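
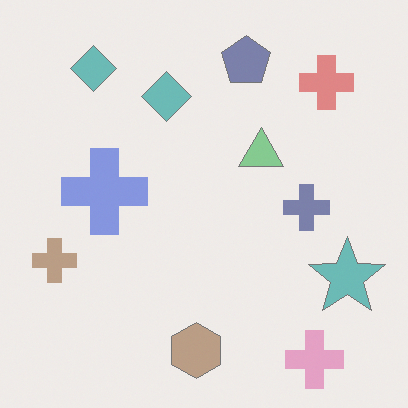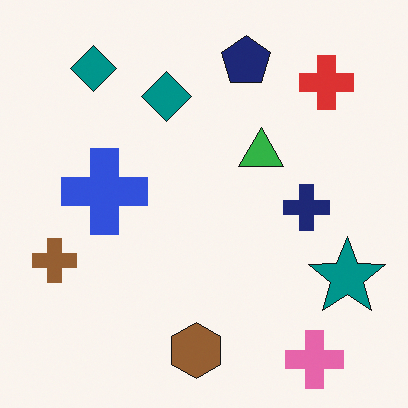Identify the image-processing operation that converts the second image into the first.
Given much lower contrast.

Tones are pushed toward mid-grey across the whole image — a global contrast change.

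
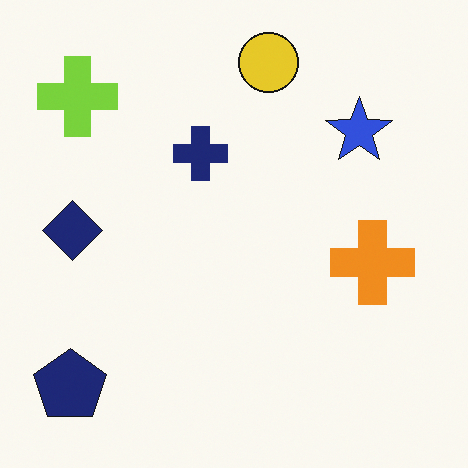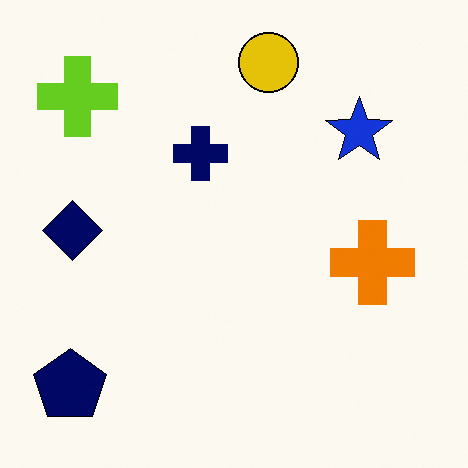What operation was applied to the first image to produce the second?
Given slightly increased contrast.

Tones are pushed away from mid-grey across the whole image — a global contrast change.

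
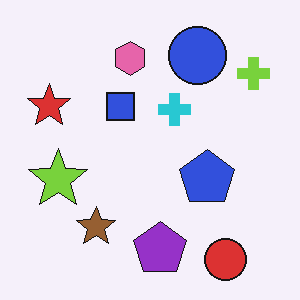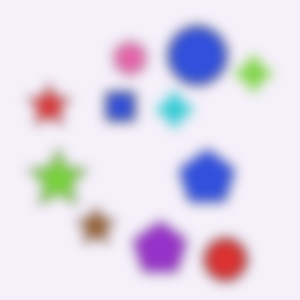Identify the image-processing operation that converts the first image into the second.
The second image is the first heavily blurred.

Shape edges and outlines are uniformly softened across the whole image.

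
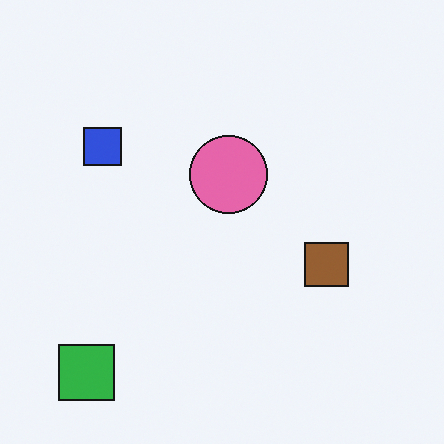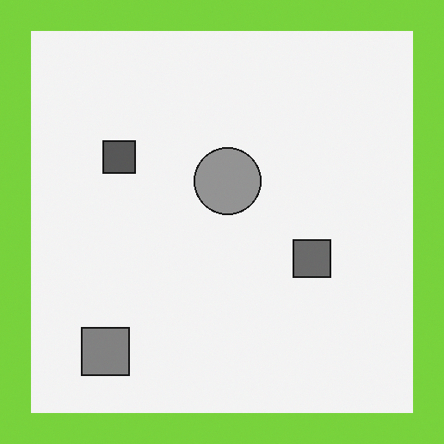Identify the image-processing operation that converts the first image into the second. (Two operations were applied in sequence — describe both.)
It was converted to grayscale, then framed with a lime border.

All color is removed — every shape is now a shade of grey. A solid lime frame runs around the edge of the second image, with the content slightly shrunk inside it.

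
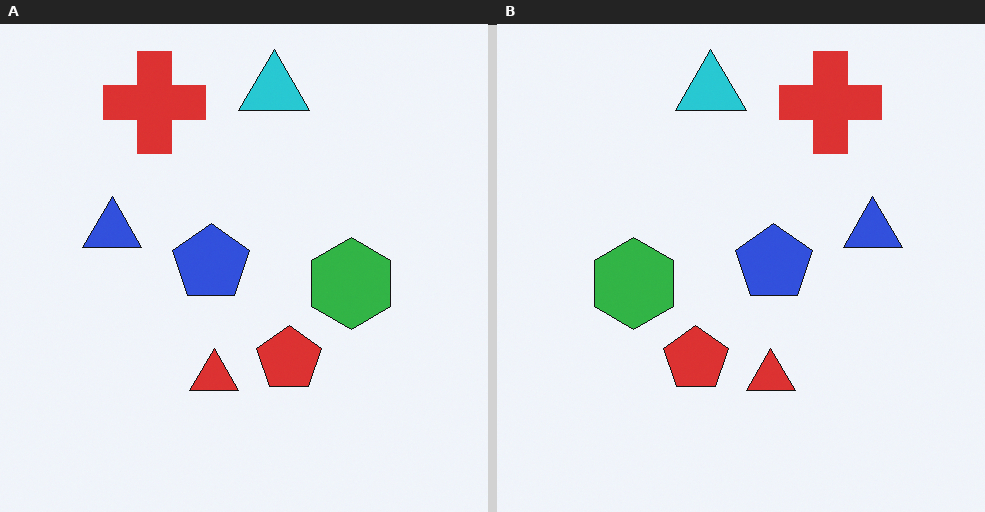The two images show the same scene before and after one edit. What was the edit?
The transformation is: flipped horizontally (left ↔ right).

The blue triangle is in the left of the left (A) image and the right of the right (B) — shapes on opposite sides of the vertical midline have swapped in a mirror flip.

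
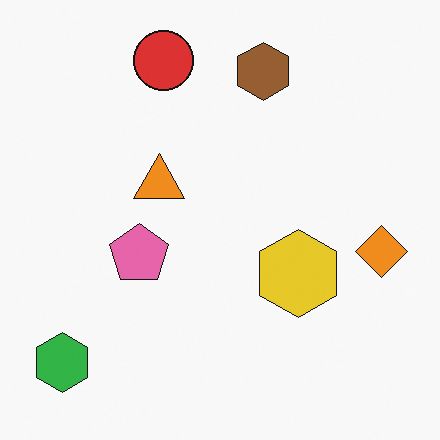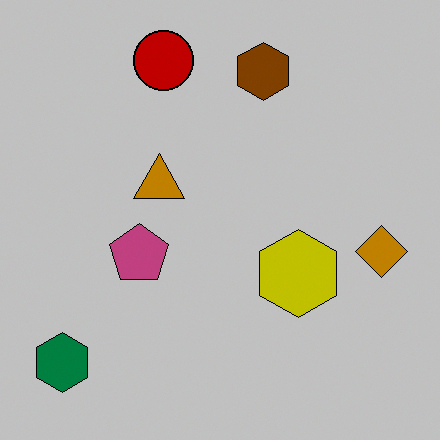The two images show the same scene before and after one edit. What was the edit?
The transformation is: heavily posterized to just a handful of flat colors.

Each flat color has snapped to a coarser quantized level — most visibly, the near-white background has dropped to a flat grey.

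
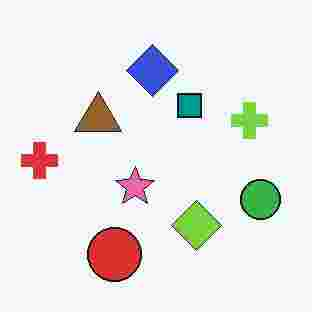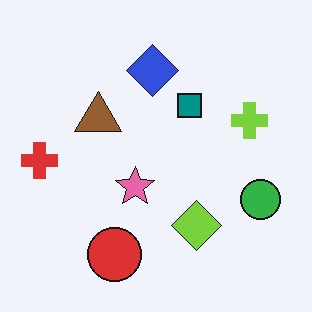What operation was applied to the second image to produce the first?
The transformation is: degraded with heavy JPEG compression.

Blocky 8×8 compression artifacts appear around shape edges and the flat background shows ringing — characteristic JPEG degradation.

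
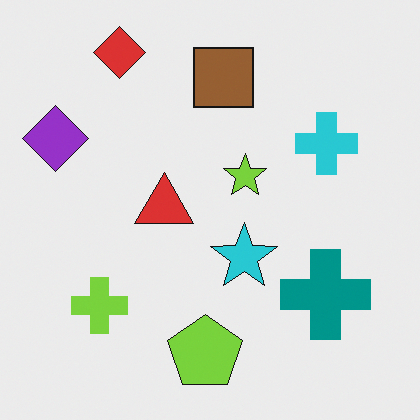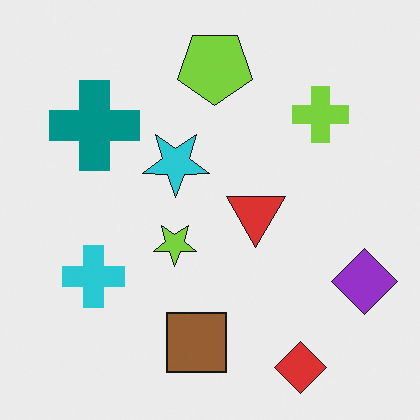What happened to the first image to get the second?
The second image is the first rotated 180°.

The red diamond sits in the top-left of the first image and the bottom-right of the second — consistent with a whole-image 180° rotation.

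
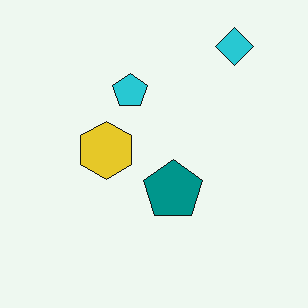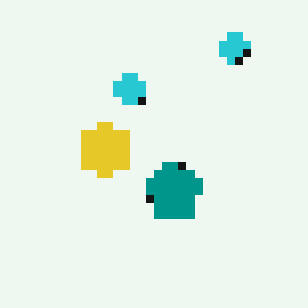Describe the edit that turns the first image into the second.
Moderately pixelated.

Shapes are reduced to large square blocks; fine edges and outlines are lost — a downscale-then-upscale (mosaic) effect.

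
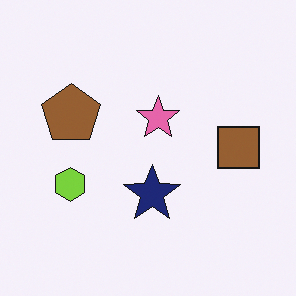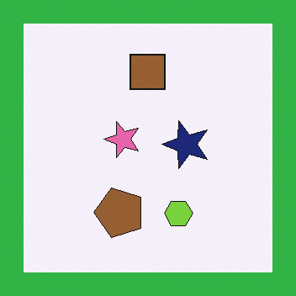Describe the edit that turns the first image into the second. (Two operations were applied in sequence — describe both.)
The image was rotated 90° counter-clockwise, then framed with a green border.

The brown square sits in the right of the first image and the top of the second — consistent with a whole-image 90° counter-clockwise rotation. A solid green frame runs around the edge of the second image, with the content slightly shrunk inside it.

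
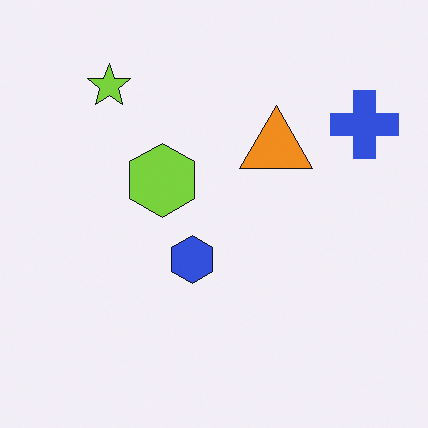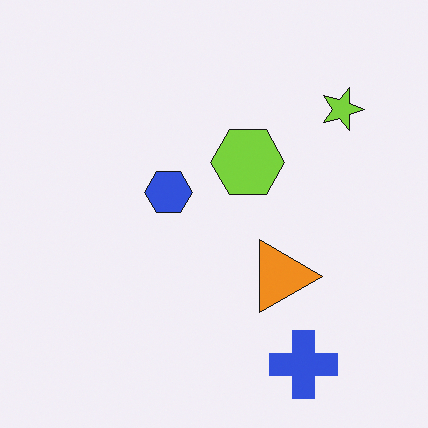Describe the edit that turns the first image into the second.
It was rotated 90° clockwise.

The blue cross sits in the top-right of the first image and the bottom-right of the second — consistent with a whole-image 90° clockwise rotation.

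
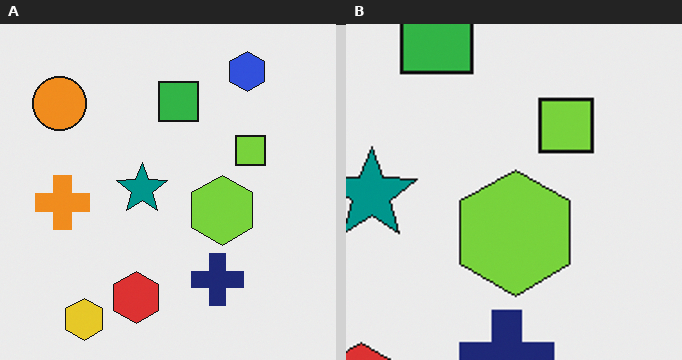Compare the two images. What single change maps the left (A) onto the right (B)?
The right (B) image is the left (A) cropped tightly and scaled back up.

The visible shapes are larger and the field of view is narrower; shapes near the original edges may be partly or wholly outside the frame — a crop-and-rescale.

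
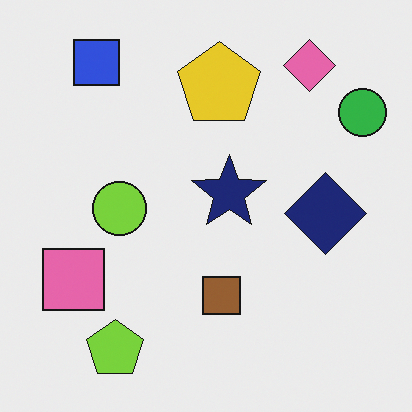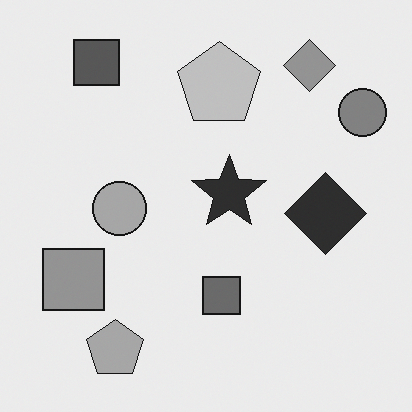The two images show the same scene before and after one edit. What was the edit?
The transformation is: converted to grayscale.

All color is removed — every shape is now a shade of grey.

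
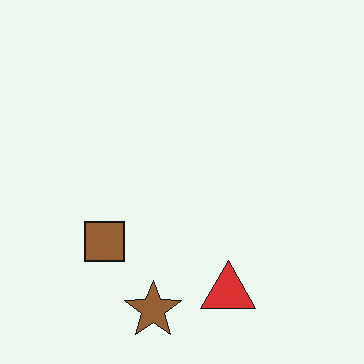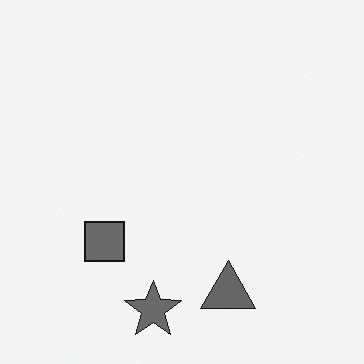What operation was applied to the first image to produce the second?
It was converted to grayscale.

All color is removed — every shape is now a shade of grey.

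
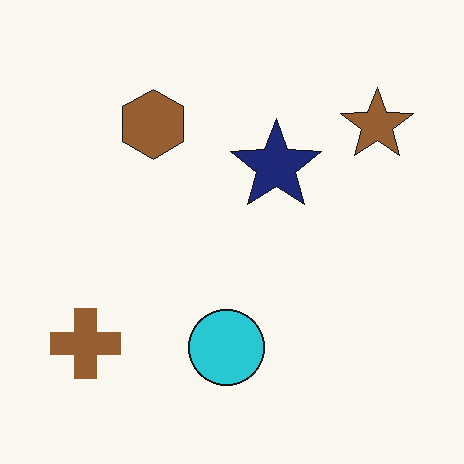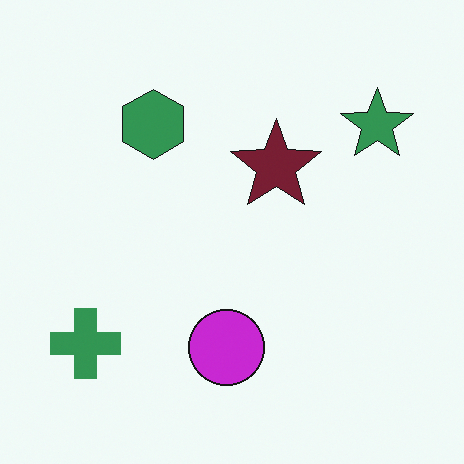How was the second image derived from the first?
This is the original image hue-shifted through roughly a third of the color wheel.

Every shape's color has rotated by the same amount around the hue wheel — a uniform hue shift.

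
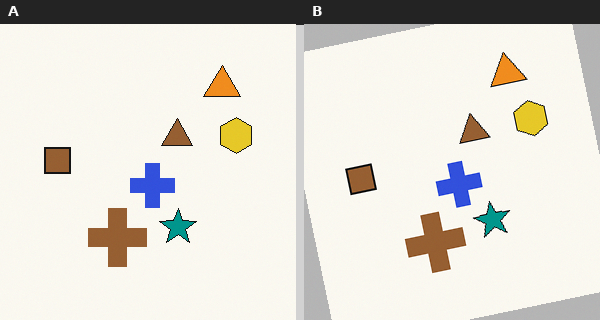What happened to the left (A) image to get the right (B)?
It was rotated counter-clockwise by a small amount.

Every shape is tilted by the same angle and the image corners show triangular fill wedges — a whole-image rotation by a non-right angle.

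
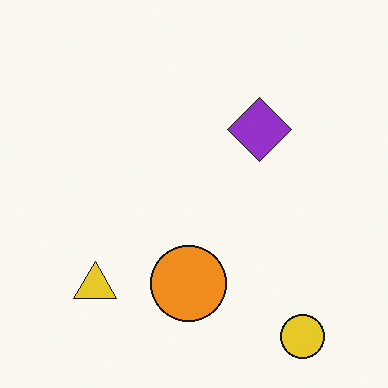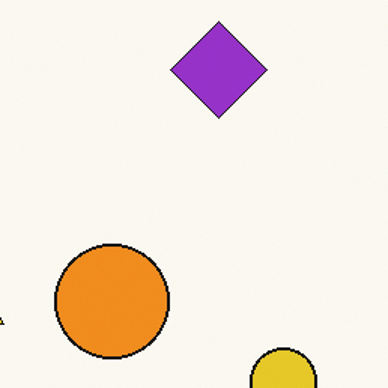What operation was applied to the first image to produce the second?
This is the original image cropped to a modestly smaller region and rescaled.

The visible shapes are larger and the field of view is narrower; shapes near the original edges may be partly or wholly outside the frame — a crop-and-rescale.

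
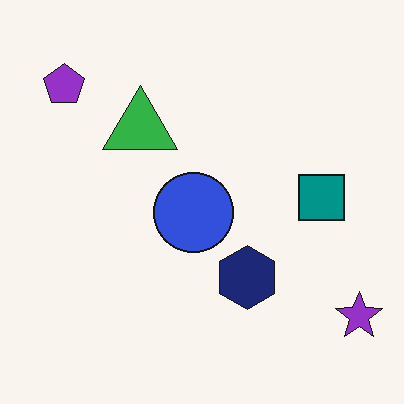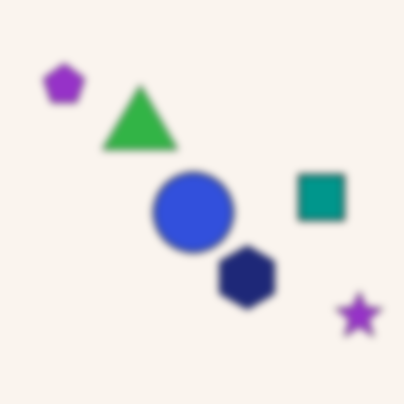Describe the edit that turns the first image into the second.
It was moderately blurred.

Shape edges and outlines are uniformly softened across the whole image.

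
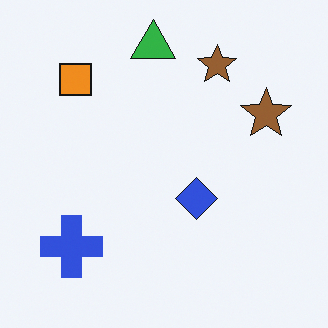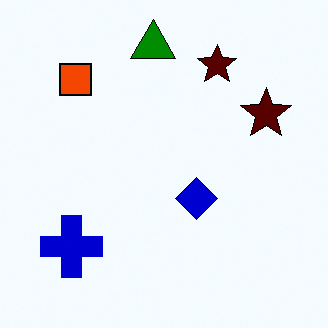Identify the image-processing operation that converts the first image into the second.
It was boosted in contrast.

Tones are pushed away from mid-grey across the whole image — a global contrast change.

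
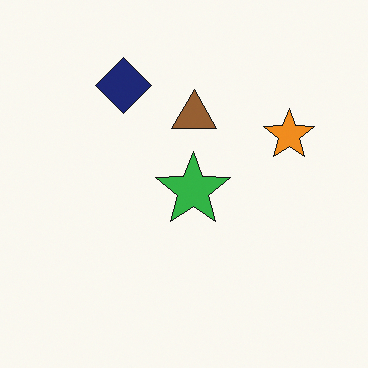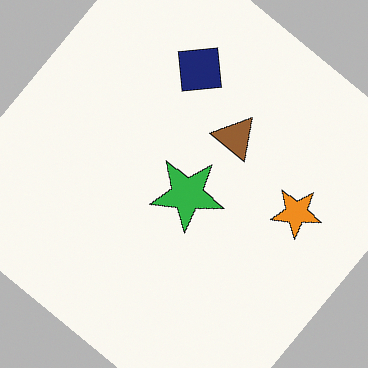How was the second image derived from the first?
It was rotated clockwise by a large amount — several tens of degrees.

Every shape is tilted by the same angle and the image corners show triangular fill wedges — a whole-image rotation by a non-right angle.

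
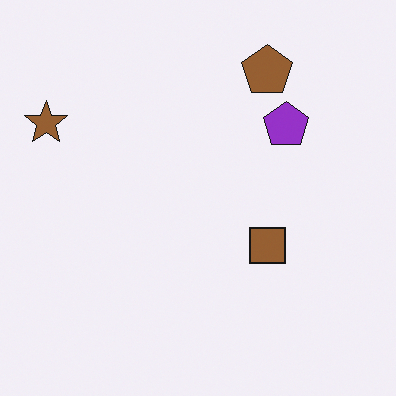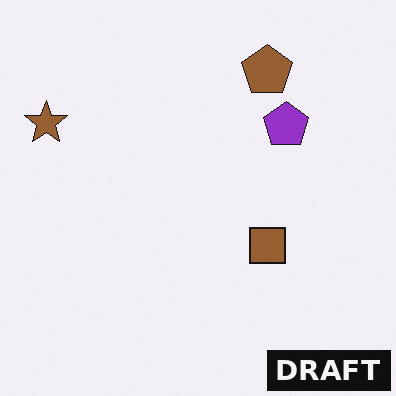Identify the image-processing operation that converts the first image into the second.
The second image is the first watermarked with the text "DRAFT" in the lower-right corner.

A dark label reading "DRAFT" appears in the lower-right corner.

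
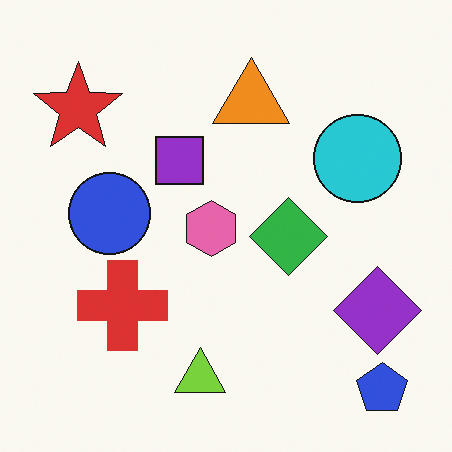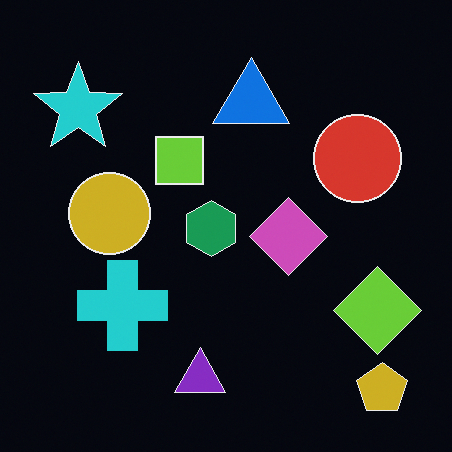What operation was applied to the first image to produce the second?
The transformation is: color-inverted (negative).

The light background has become dark and every shape's color is its complement — a photographic negative.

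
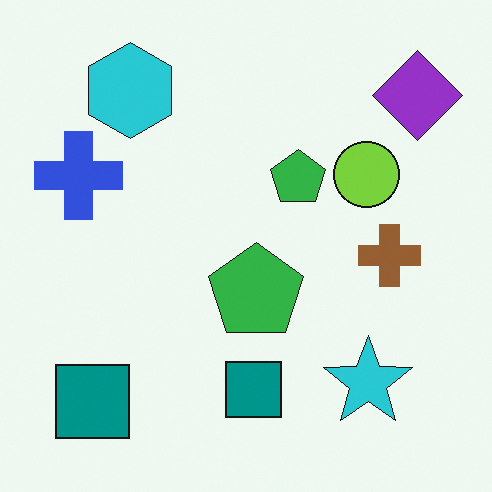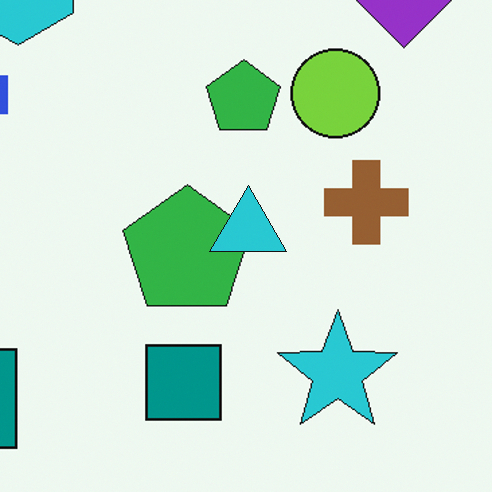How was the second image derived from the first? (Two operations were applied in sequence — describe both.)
The second image is the first cropped to a modestly smaller region and rescaled, then overlaid with an additional cyan triangle.

The visible shapes are larger and the field of view is narrower; shapes near the original edges may be partly or wholly outside the frame — a crop-and-rescale. A cyan triangle appears in the second image that is absent from the first.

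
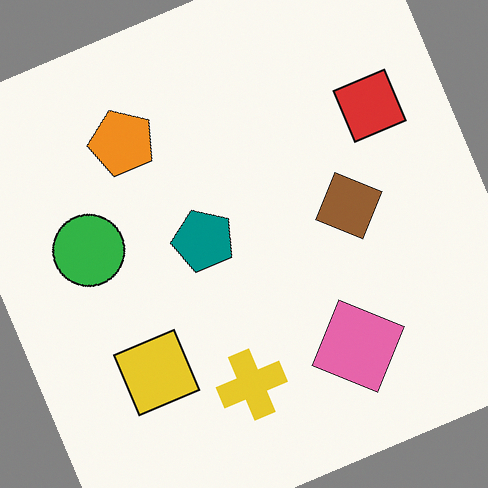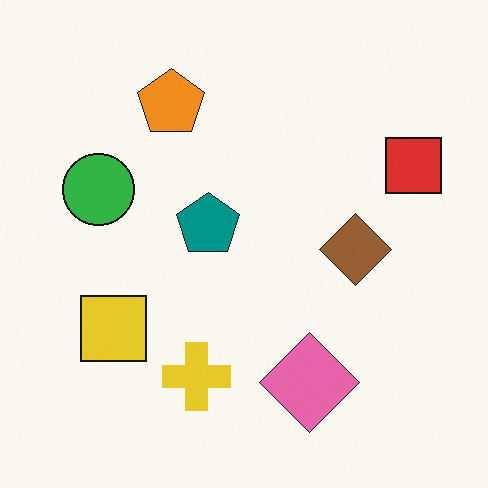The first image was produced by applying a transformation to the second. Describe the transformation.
The transformation is: rotated counter-clockwise by a clearly visible amount.

Every shape is tilted by the same angle and the image corners show triangular fill wedges — a whole-image rotation by a non-right angle.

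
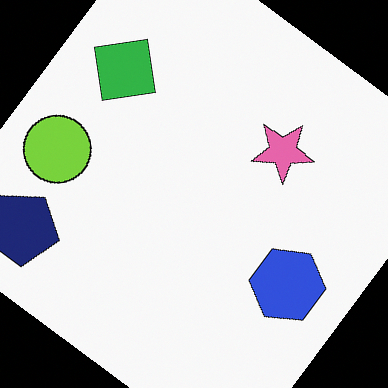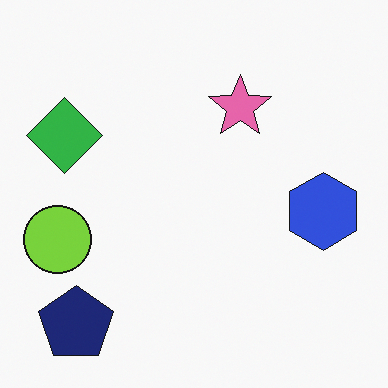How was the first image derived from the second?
The transformation is: rotated clockwise by a large amount — several tens of degrees.

Every shape is tilted by the same angle and the image corners show triangular fill wedges — a whole-image rotation by a non-right angle.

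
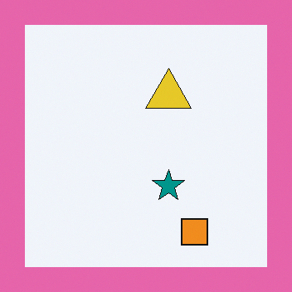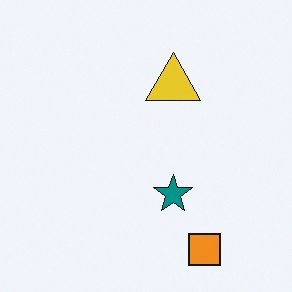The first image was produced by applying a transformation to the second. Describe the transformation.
The first image is the second framed with a pink border.

A solid pink frame runs around the edge of the first image, with the content slightly shrunk inside it.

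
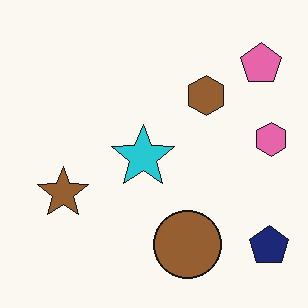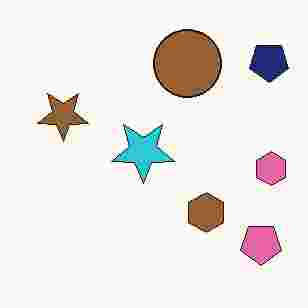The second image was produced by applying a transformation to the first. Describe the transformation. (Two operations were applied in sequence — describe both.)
Flipped vertically (top ↔ bottom), then heavily JPEG-compressed with obvious blocking artifacts.

The navy pentagon is in the bottom-right of the first image and the top-right of the second — shapes on opposite sides of the horizontal midline have swapped in a mirror flip. Blocky 8×8 compression artifacts appear around shape edges and the flat background shows ringing — characteristic JPEG degradation.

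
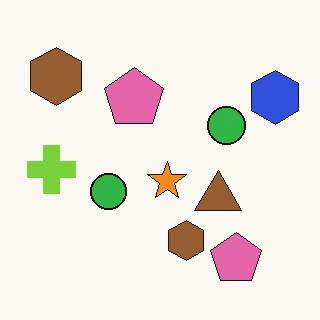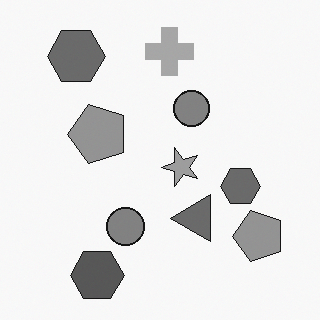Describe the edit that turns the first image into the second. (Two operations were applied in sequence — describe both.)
The image was converted to grayscale, then transposed (reflected across the top-left ↔ bottom-right diagonal).

All color is removed — every shape is now a shade of grey. Shapes have swapped their row and column positions — what was in the top-right is now in the bottom-left — a diagonal reflection.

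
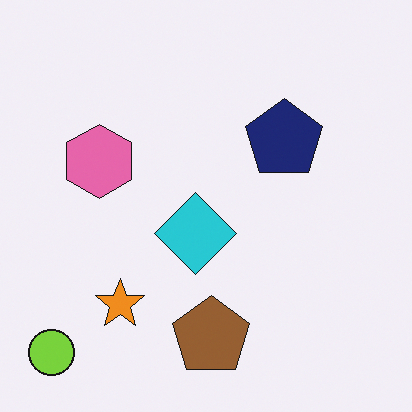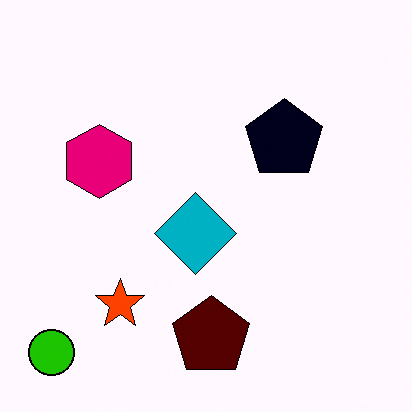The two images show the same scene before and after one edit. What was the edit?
The second image is the first boosted in contrast.

Tones are pushed away from mid-grey across the whole image — a global contrast change.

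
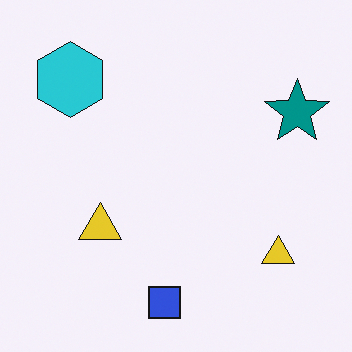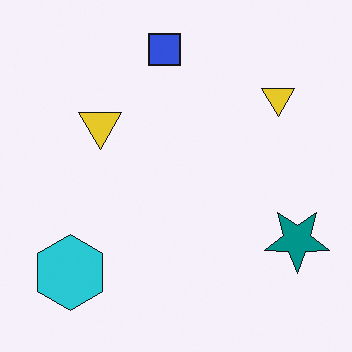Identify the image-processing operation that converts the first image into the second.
Flipped vertically (top ↔ bottom).

The blue square is in the bottom of the first image and the top of the second — shapes on opposite sides of the horizontal midline have swapped in a mirror flip.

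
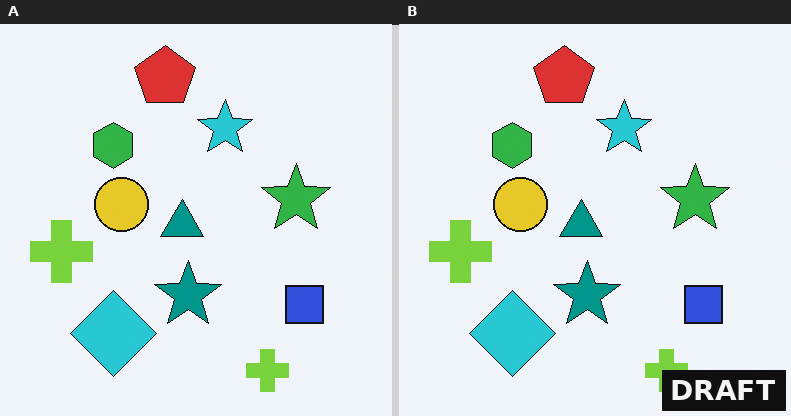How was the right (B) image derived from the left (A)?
It was watermarked with the text "DRAFT" in the lower-right corner.

A dark label reading "DRAFT" appears in the lower-right corner.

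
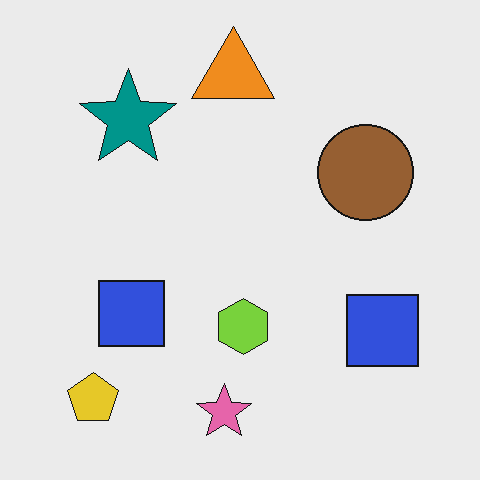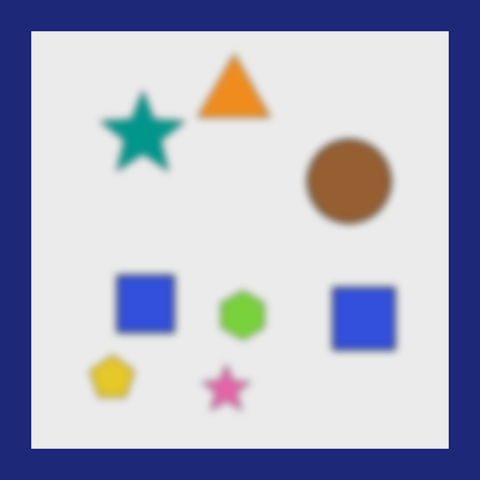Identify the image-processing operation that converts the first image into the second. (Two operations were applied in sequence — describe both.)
The second image is the first moderately blurred, then framed with a navy border.

Shape edges and outlines are uniformly softened across the whole image. A solid navy frame runs around the edge of the second image, with the content slightly shrunk inside it.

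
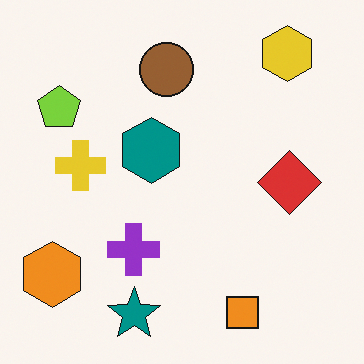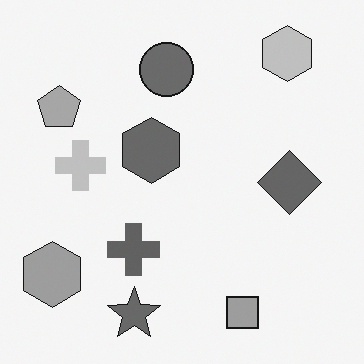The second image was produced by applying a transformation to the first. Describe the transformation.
The second image is the first converted to grayscale.

All color is removed — every shape is now a shade of grey.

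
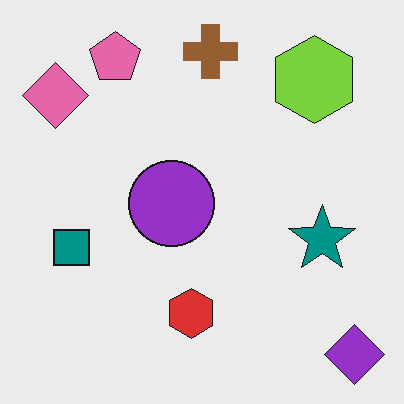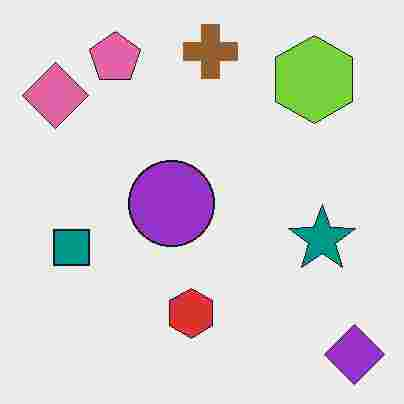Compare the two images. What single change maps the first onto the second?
The transformation is: heavily JPEG-compressed with obvious blocking artifacts.

Blocky 8×8 compression artifacts appear around shape edges and the flat background shows ringing — characteristic JPEG degradation.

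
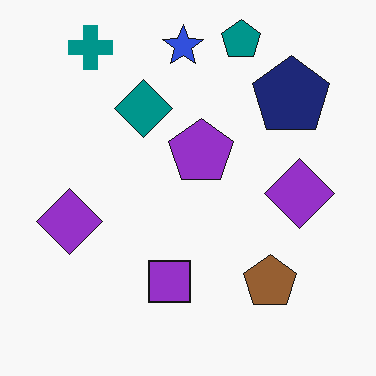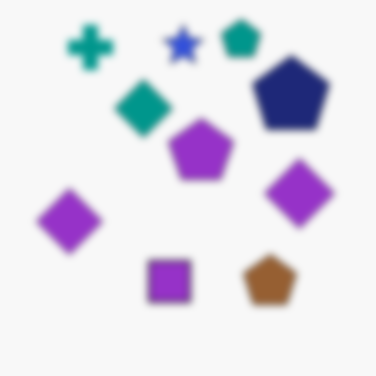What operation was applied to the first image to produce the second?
The image was noticeably gaussian-blurred.

Shape edges and outlines are uniformly softened across the whole image.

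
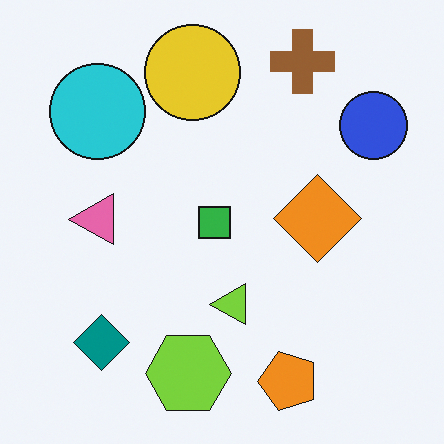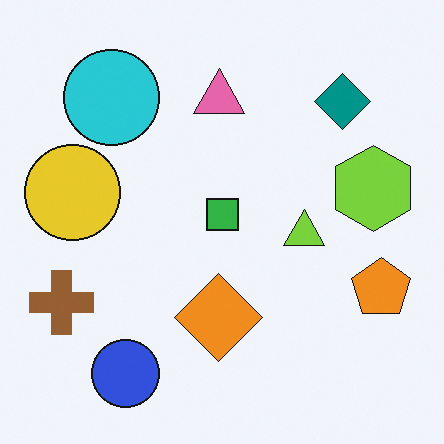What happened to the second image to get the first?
The image was transposed (reflected across the top-left ↔ bottom-right diagonal).

Shapes have swapped their row and column positions — what was in the top-right is now in the bottom-left — a diagonal reflection.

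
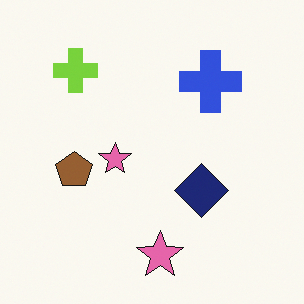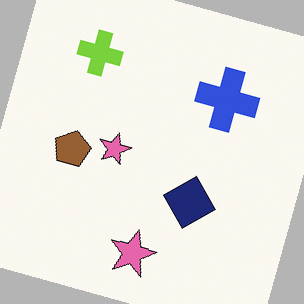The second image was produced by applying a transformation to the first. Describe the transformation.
Rotated clockwise by a clearly visible amount.

Every shape is tilted by the same angle and the image corners show triangular fill wedges — a whole-image rotation by a non-right angle.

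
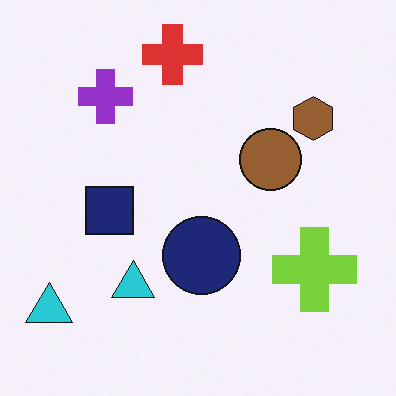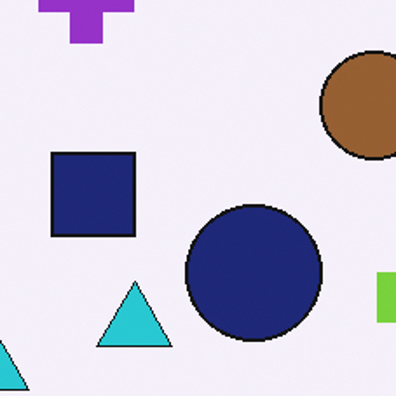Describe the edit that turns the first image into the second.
This is the original image cropped tightly and scaled back up.

The visible shapes are larger and the field of view is narrower; shapes near the original edges may be partly or wholly outside the frame — a crop-and-rescale.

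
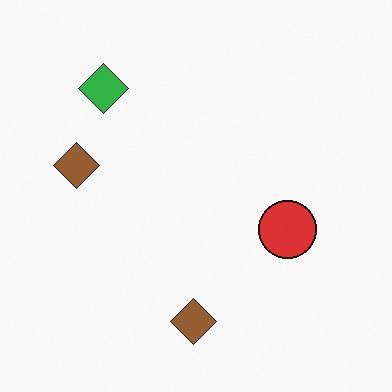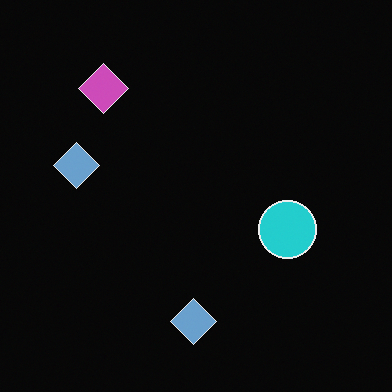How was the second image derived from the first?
The image was color-inverted (negative).

The light background has become dark and every shape's color is its complement — a photographic negative.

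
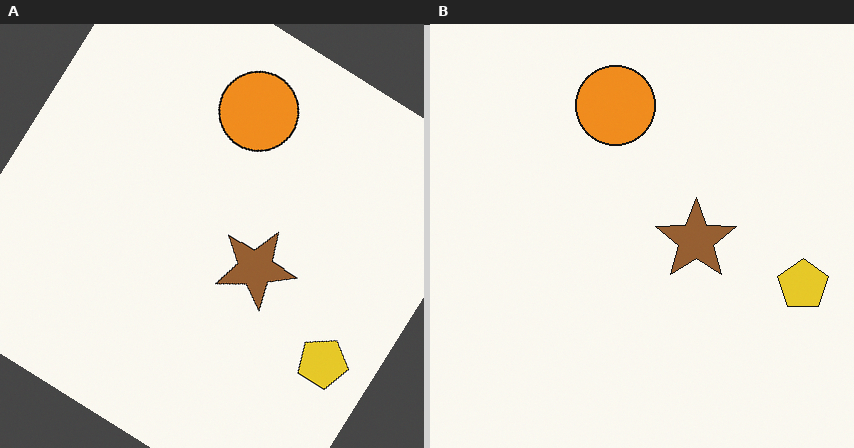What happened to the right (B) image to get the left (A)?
This is the original image rotated clockwise by a large amount — several tens of degrees.

Every shape is tilted by the same angle and the image corners show triangular fill wedges — a whole-image rotation by a non-right angle.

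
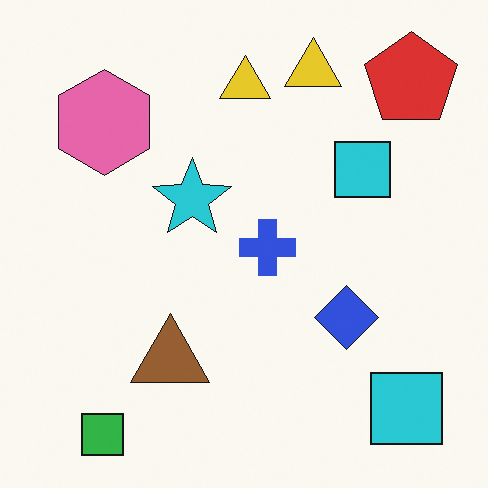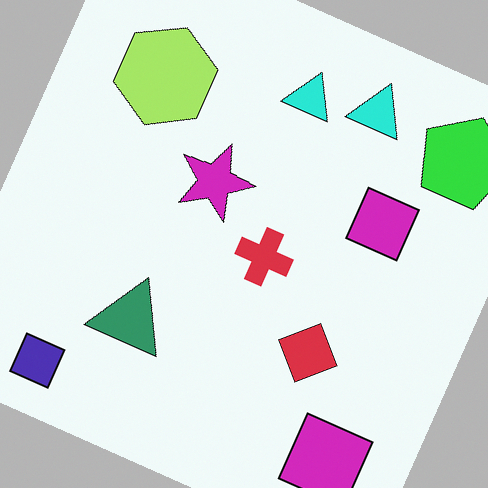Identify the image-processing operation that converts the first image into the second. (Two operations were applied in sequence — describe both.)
Hue-shifted noticeably, then rotated clockwise by a moderate amount.

Every shape's color has rotated by the same amount around the hue wheel — a uniform hue shift. Every shape is tilted by the same angle and the image corners show triangular fill wedges — a whole-image rotation by a non-right angle.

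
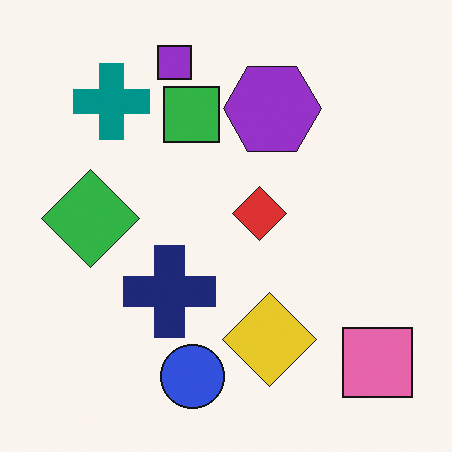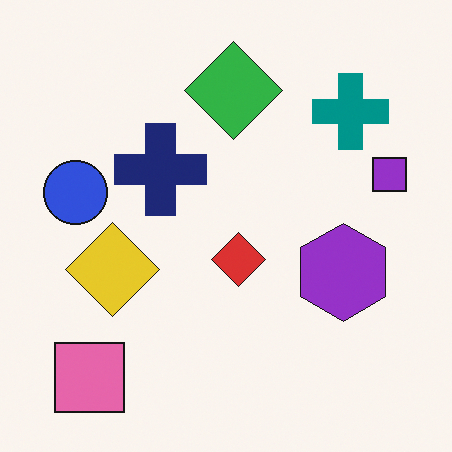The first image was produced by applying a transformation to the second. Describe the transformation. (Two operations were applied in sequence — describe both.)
The transformation is: rotated 90° counter-clockwise, then overlaid with an additional green square.

The pink square sits in the bottom-left of the second image and the bottom-right of the first — consistent with a whole-image 90° counter-clockwise rotation. A green square appears in the first image that is absent from the second.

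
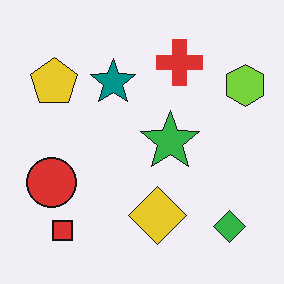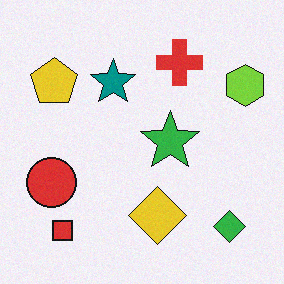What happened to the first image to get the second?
The transformation is: degraded with subtle gaussian noise.

Random speckle covers the whole image, including the flat background.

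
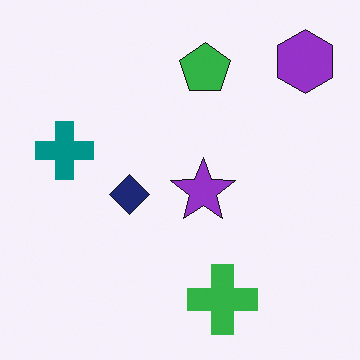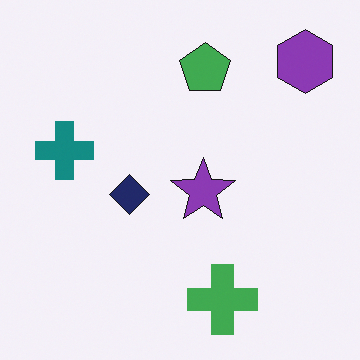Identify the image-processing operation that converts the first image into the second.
The transformation is: slightly desaturated.

All colors are more muted and greyish — a global saturation change.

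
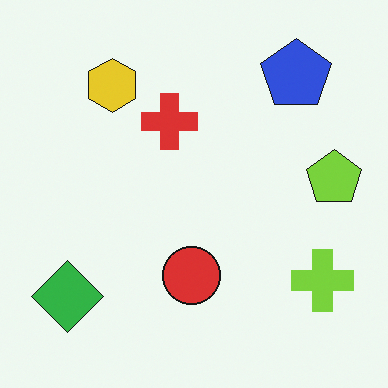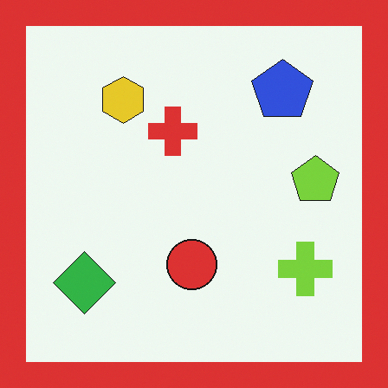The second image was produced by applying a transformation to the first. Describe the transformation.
It was framed with a red border.

A solid red frame runs around the edge of the second image, with the content slightly shrunk inside it.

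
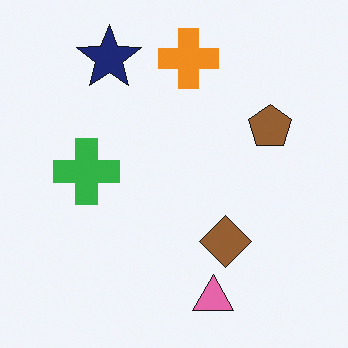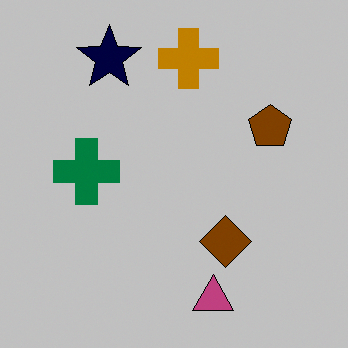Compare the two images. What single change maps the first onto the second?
It was heavily posterized to just a handful of flat colors.

Each flat color has snapped to a coarser quantized level — most visibly, the near-white background has dropped to a flat grey.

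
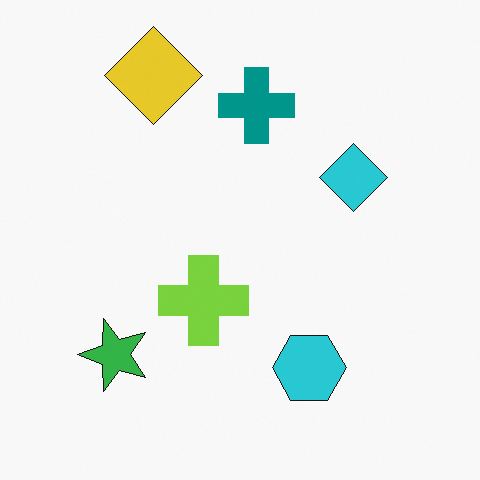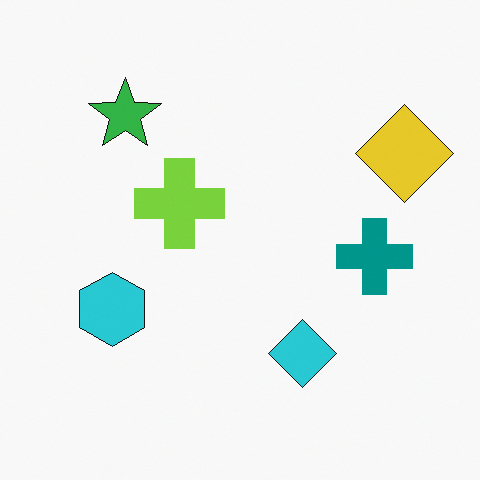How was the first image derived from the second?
The first image is the second rotated 90° counter-clockwise.

The yellow diamond sits in the top-right of the second image and the top-left of the first — consistent with a whole-image 90° counter-clockwise rotation.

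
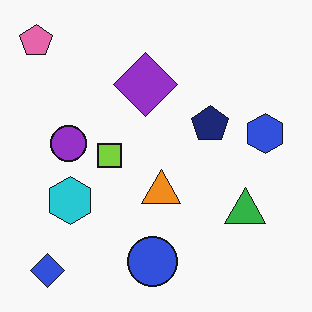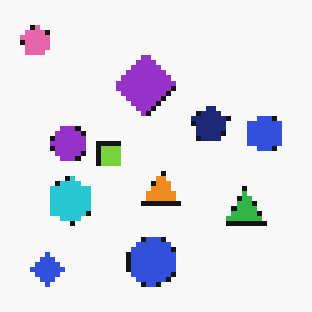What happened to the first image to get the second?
It was mildly pixelated.

Shapes are reduced to large square blocks; fine edges and outlines are lost — a downscale-then-upscale (mosaic) effect.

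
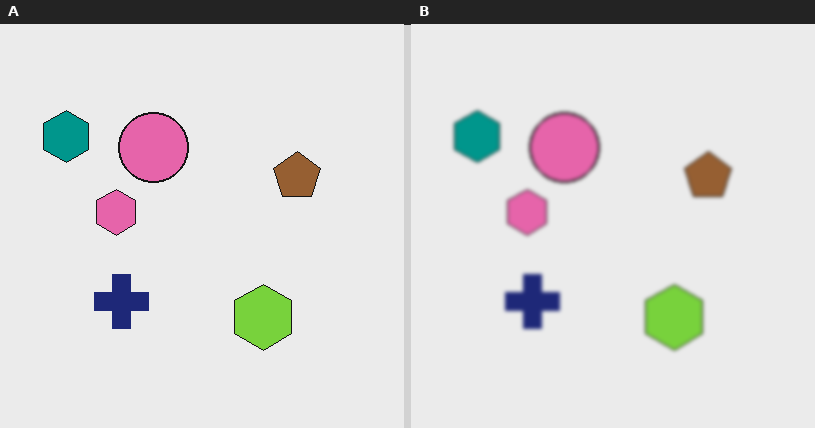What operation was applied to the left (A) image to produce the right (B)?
It was given a subtle gaussian blur.

Shape edges and outlines are uniformly softened across the whole image.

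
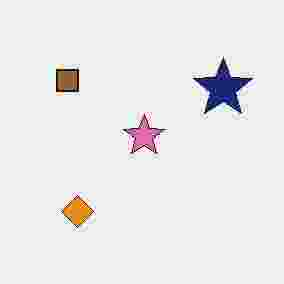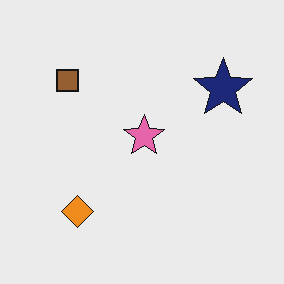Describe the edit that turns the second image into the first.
The first image is the second degraded with heavy JPEG compression.

Blocky 8×8 compression artifacts appear around shape edges and the flat background shows ringing — characteristic JPEG degradation.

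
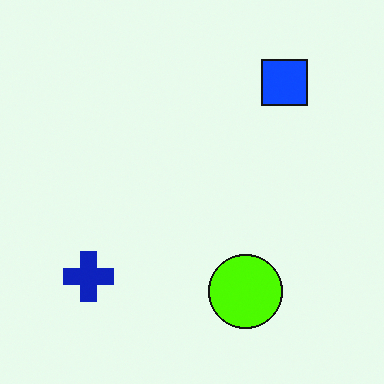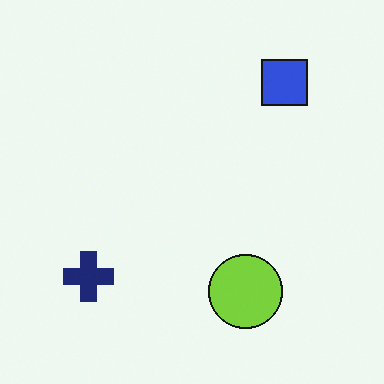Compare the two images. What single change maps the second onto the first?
This is the original image heavily oversaturated.

All colors are more vivid — a global saturation change.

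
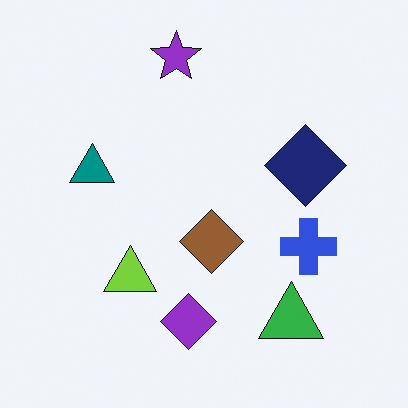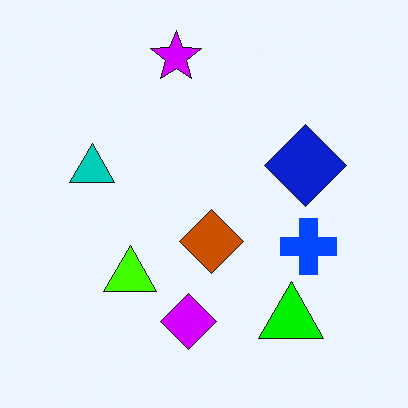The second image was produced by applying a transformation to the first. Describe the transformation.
The transformation is: heavily oversaturated.

All colors are more vivid — a global saturation change.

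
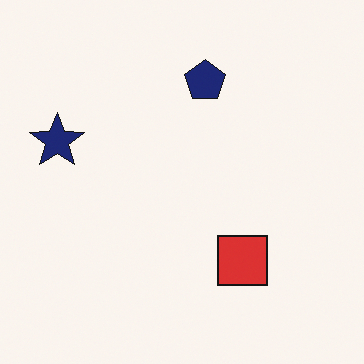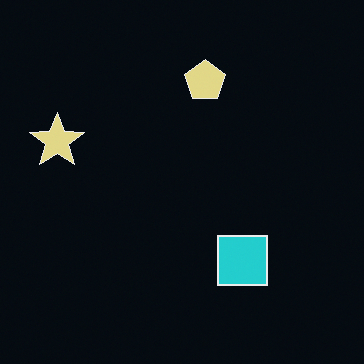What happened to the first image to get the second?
Color-inverted (negative).

The light background has become dark and every shape's color is its complement — a photographic negative.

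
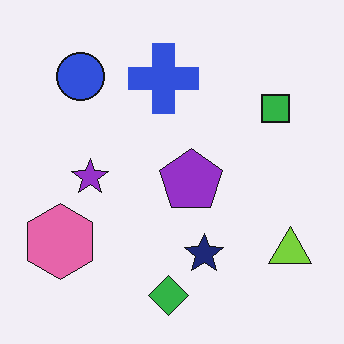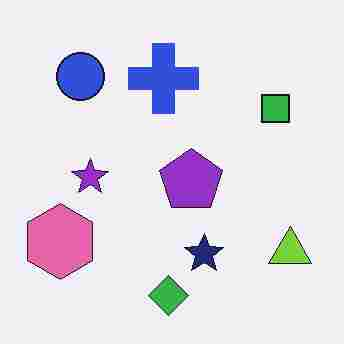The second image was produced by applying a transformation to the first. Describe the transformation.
The image was heavily JPEG-compressed with obvious blocking artifacts.

Blocky 8×8 compression artifacts appear around shape edges and the flat background shows ringing — characteristic JPEG degradation.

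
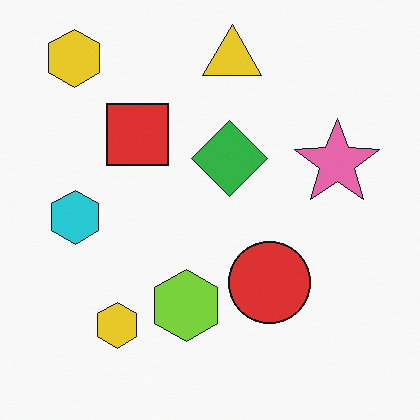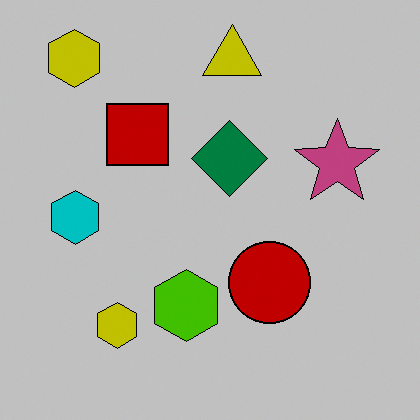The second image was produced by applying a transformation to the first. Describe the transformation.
Aggressively posterized.

Each flat color has snapped to a coarser quantized level — most visibly, the near-white background has dropped to a flat grey.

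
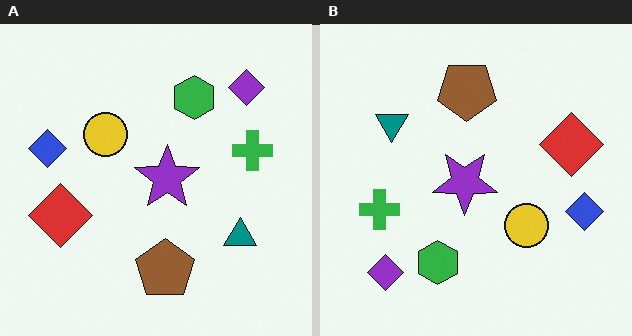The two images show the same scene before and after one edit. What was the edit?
The transformation is: rotated 180°.

The purple diamond sits in the top-right of the left (A) image and the bottom-left of the right (B) — consistent with a whole-image 180° rotation.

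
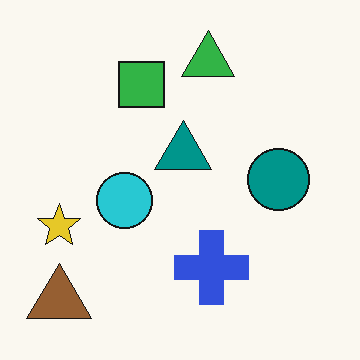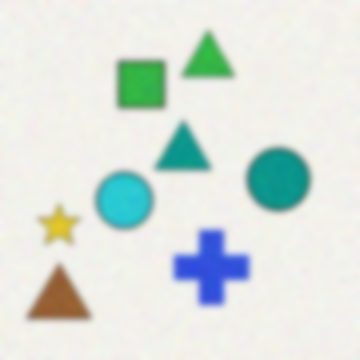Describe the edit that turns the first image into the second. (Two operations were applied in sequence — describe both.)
The image was degraded with moderate additive noise, then moderately blurred.

Random speckle covers the whole image, including the flat background. Shape edges and outlines are uniformly softened across the whole image.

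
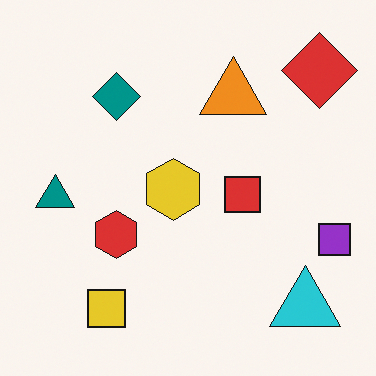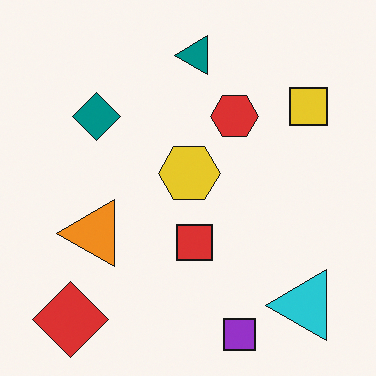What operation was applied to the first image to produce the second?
Transposed (reflected across the top-left ↔ bottom-right diagonal).

Shapes have swapped their row and column positions — what was in the top-right is now in the bottom-left — a diagonal reflection.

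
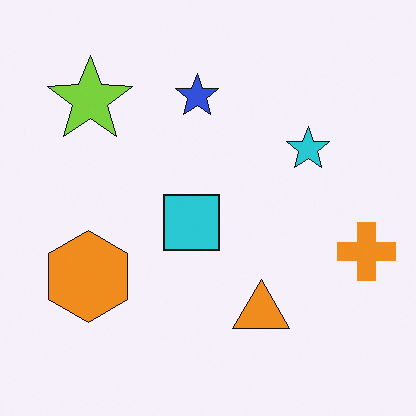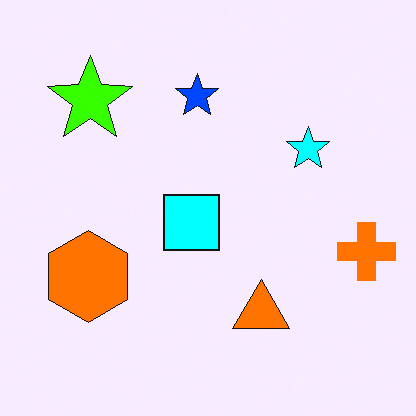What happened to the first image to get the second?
The image was made much more vivid (saturation change).

All colors are more vivid — a global saturation change.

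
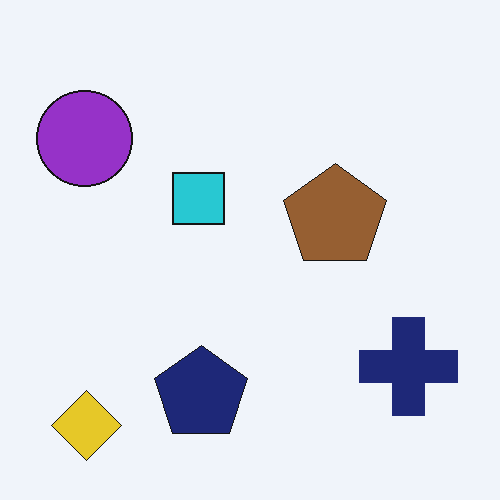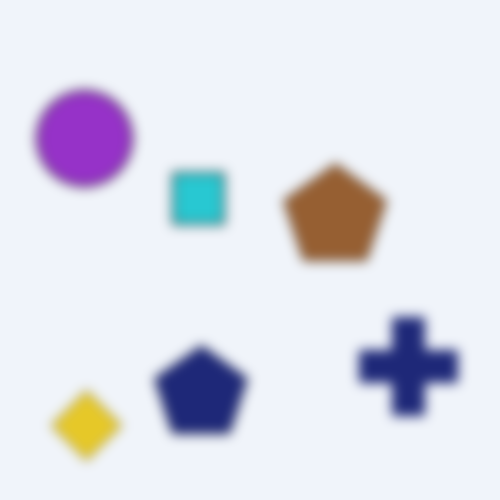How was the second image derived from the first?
The transformation is: heavily blurred.

Shape edges and outlines are uniformly softened across the whole image.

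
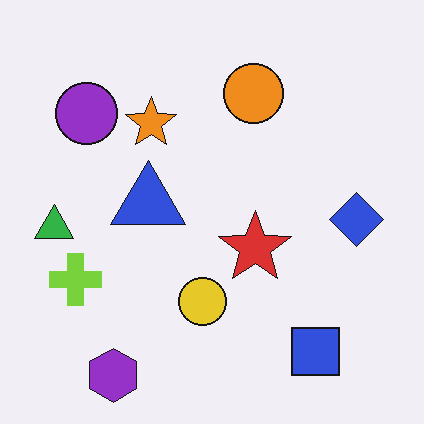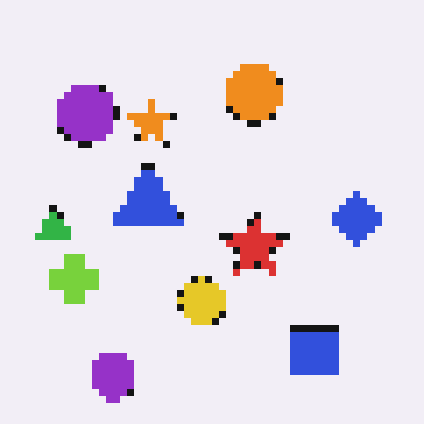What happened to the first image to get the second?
Pixelated into visible square blocks.

Shapes are reduced to large square blocks; fine edges and outlines are lost — a downscale-then-upscale (mosaic) effect.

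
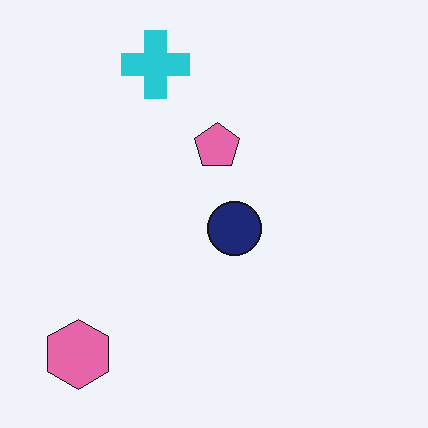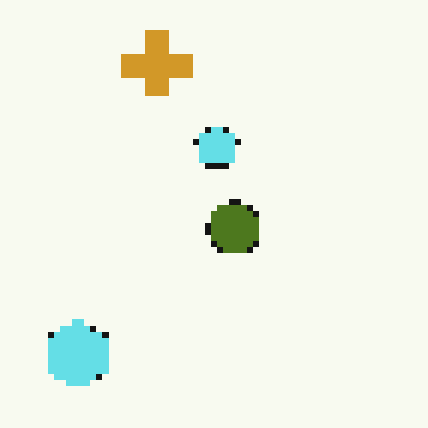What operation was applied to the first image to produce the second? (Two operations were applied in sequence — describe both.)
The second image is the first hue-shifted through roughly half the color wheel, then moderately pixelated.

Every shape's color has rotated by the same amount around the hue wheel — a uniform hue shift. Shapes are reduced to large square blocks; fine edges and outlines are lost — a downscale-then-upscale (mosaic) effect.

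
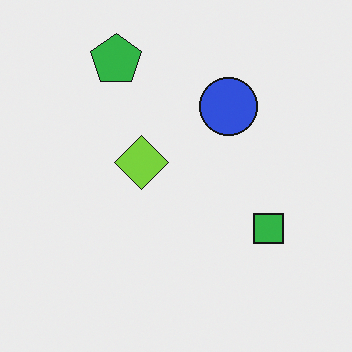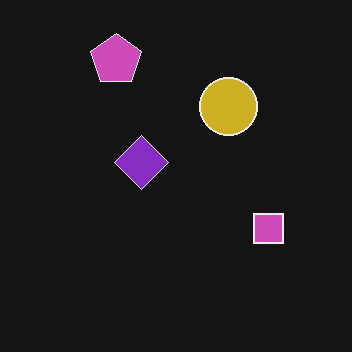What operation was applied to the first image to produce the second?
The transformation is: color-inverted (negative).

The light background has become dark and every shape's color is its complement — a photographic negative.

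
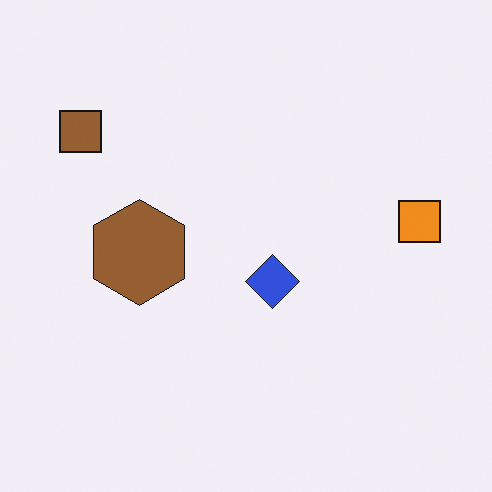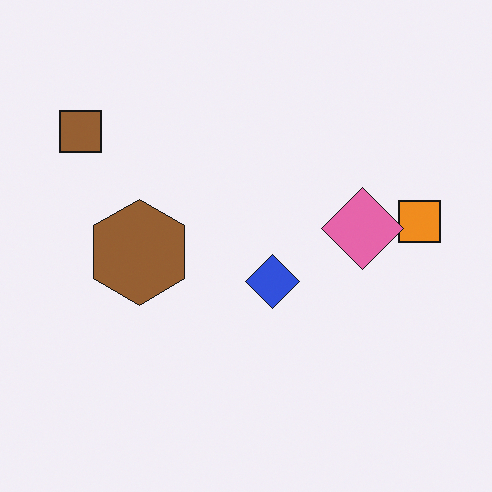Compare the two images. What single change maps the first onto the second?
The image was overlaid with an additional pink diamond.

A pink diamond appears in the second image that is absent from the first.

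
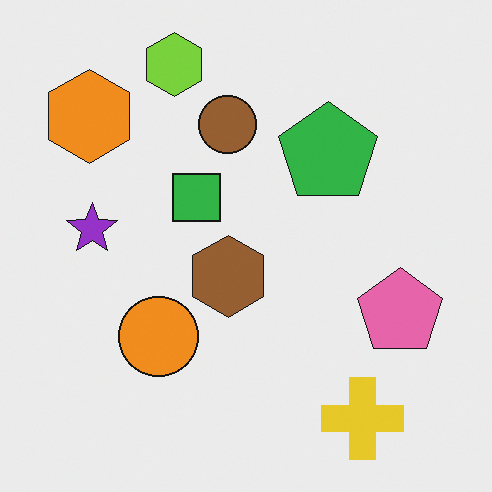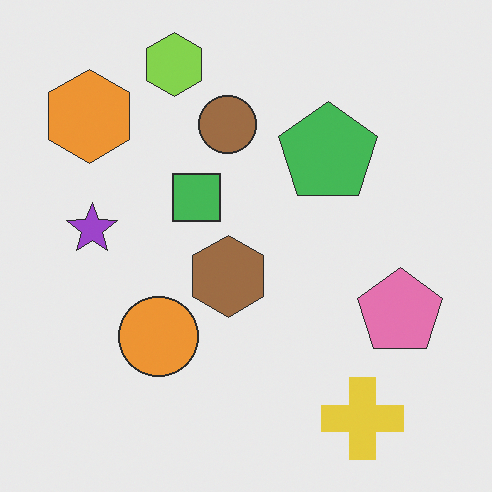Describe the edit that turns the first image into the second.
Given slightly reduced contrast.

Tones are pushed toward mid-grey across the whole image — a global contrast change.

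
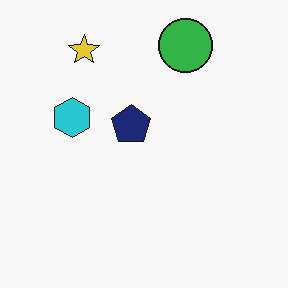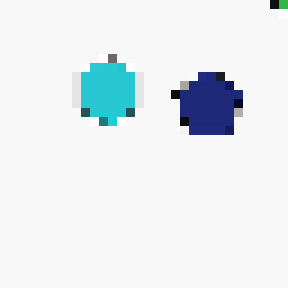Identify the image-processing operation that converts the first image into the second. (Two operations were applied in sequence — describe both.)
The second image is the first cropped to a noticeably smaller region and rescaled, then coarsely pixelated.

The visible shapes are larger and the field of view is narrower; shapes near the original edges may be partly or wholly outside the frame — a crop-and-rescale. Shapes are reduced to large square blocks; fine edges and outlines are lost — a downscale-then-upscale (mosaic) effect.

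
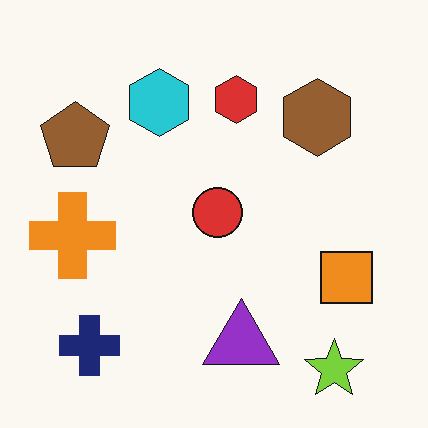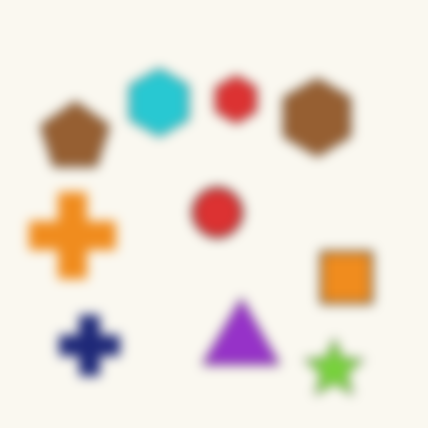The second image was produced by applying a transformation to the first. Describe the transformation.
The transformation is: strongly gaussian-blurred.

Shape edges and outlines are uniformly softened across the whole image.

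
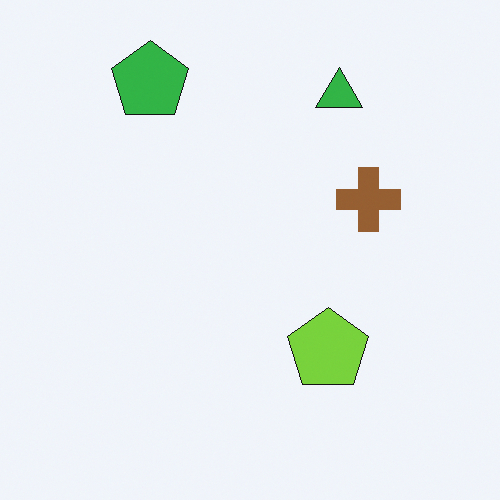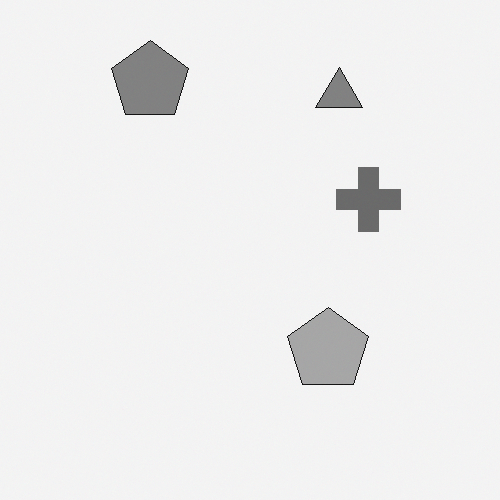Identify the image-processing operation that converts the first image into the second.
The second image is the first converted to grayscale.

All color is removed — every shape is now a shade of grey.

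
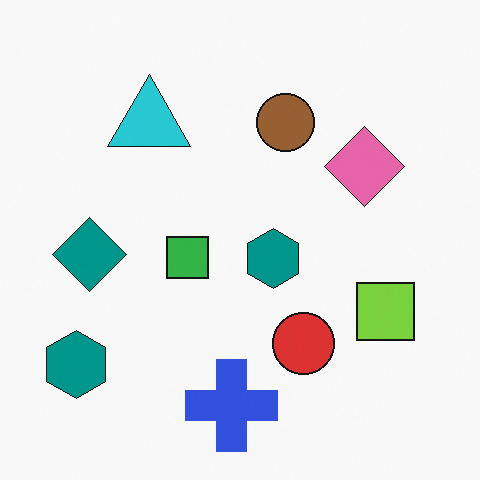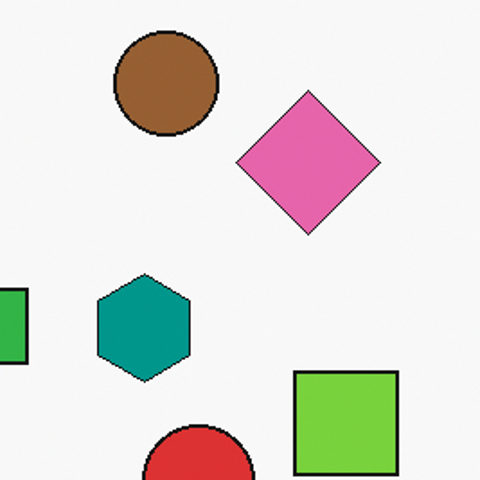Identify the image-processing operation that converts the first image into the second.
The image was cropped to a noticeably smaller region and rescaled.

The visible shapes are larger and the field of view is narrower; shapes near the original edges may be partly or wholly outside the frame — a crop-and-rescale.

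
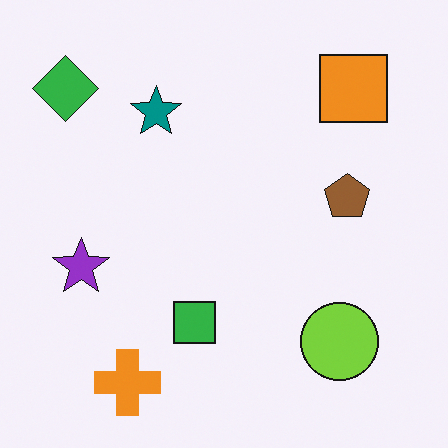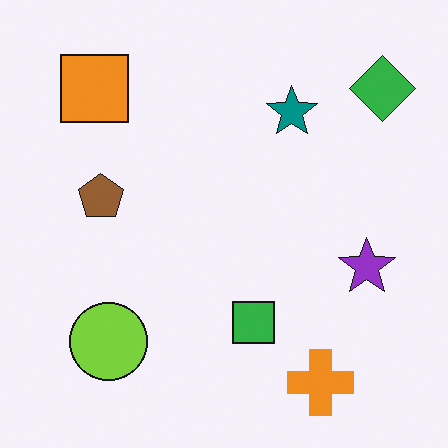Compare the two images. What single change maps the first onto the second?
Flipped horizontally (left ↔ right).

The green diamond is in the top-left of the first image and the top-right of the second — shapes on opposite sides of the vertical midline have swapped in a mirror flip.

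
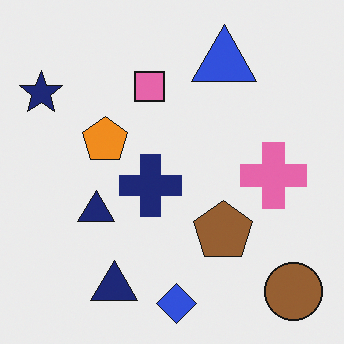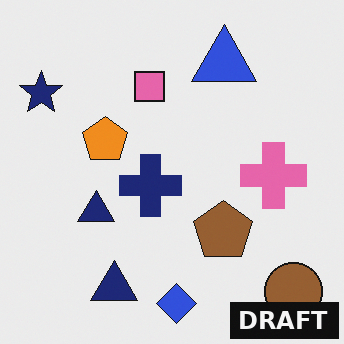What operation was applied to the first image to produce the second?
The image was watermarked with the text "DRAFT" in the lower-right corner.

A dark label reading "DRAFT" appears in the lower-right corner.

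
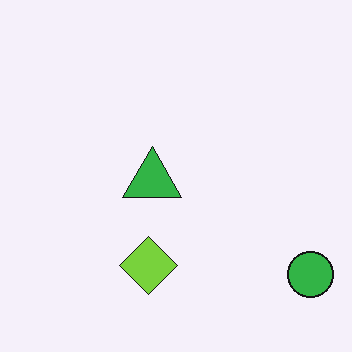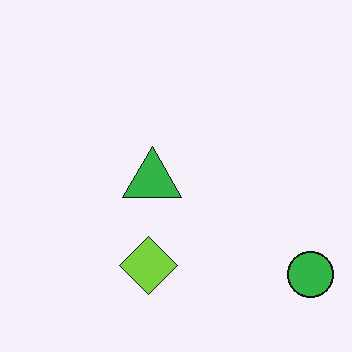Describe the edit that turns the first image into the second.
This is the original image given moderate JPEG compression.

Blocky 8×8 compression artifacts appear around shape edges and the flat background shows ringing — characteristic JPEG degradation.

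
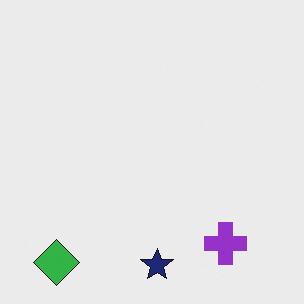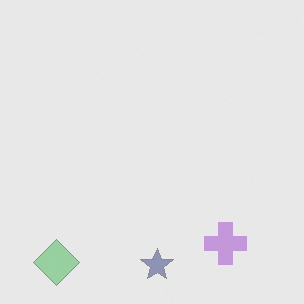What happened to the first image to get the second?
Given much lower contrast.

Tones are pushed toward mid-grey across the whole image — a global contrast change.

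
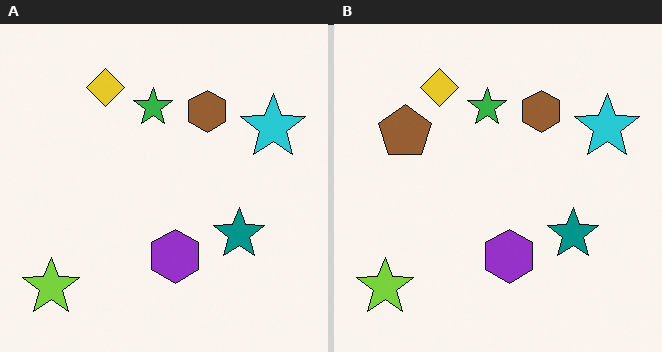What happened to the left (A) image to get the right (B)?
The transformation is: overlaid with an additional brown pentagon.

A brown pentagon appears in the right (B) image that is absent from the left (A).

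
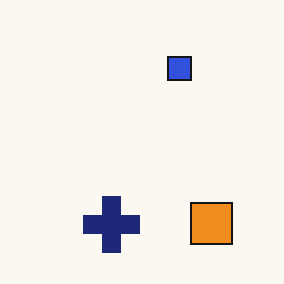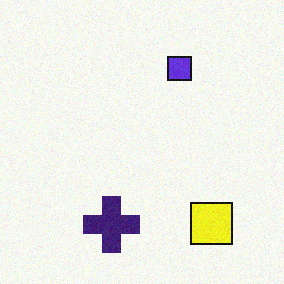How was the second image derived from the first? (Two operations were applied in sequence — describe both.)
The image was hue-shifted slightly, then degraded with light additive noise.

Every shape's color has rotated by the same amount around the hue wheel — a uniform hue shift. Random speckle covers the whole image, including the flat background.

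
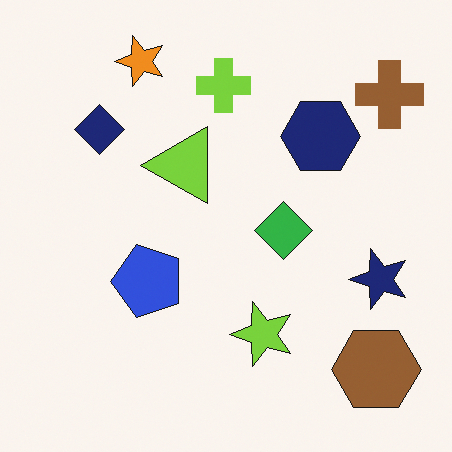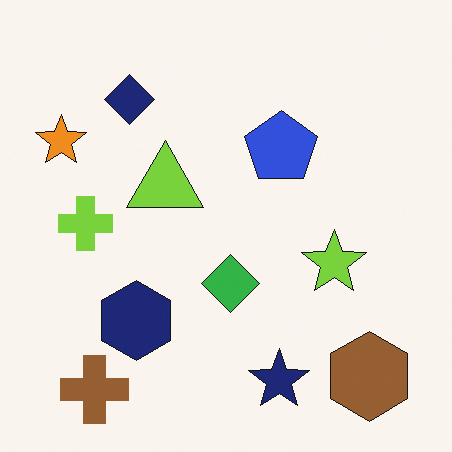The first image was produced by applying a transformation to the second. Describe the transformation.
The first image is the second transposed (reflected across the top-left ↔ bottom-right diagonal).

Shapes have swapped their row and column positions — what was in the top-right is now in the bottom-left — a diagonal reflection.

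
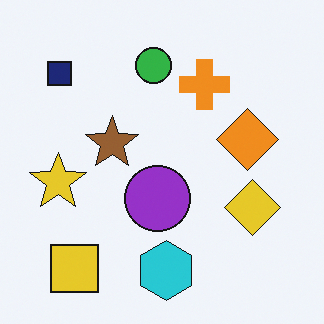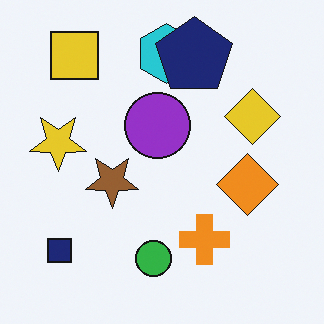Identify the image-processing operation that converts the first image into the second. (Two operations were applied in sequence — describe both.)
It was flipped vertically (top ↔ bottom), then overlaid with an additional navy pentagon.

The cyan hexagon is in the bottom of the first image and the top of the second — shapes on opposite sides of the horizontal midline have swapped in a mirror flip. A navy pentagon appears in the second image that is absent from the first.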